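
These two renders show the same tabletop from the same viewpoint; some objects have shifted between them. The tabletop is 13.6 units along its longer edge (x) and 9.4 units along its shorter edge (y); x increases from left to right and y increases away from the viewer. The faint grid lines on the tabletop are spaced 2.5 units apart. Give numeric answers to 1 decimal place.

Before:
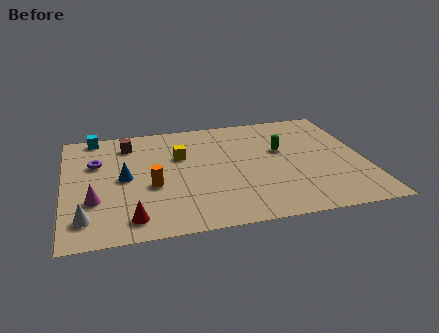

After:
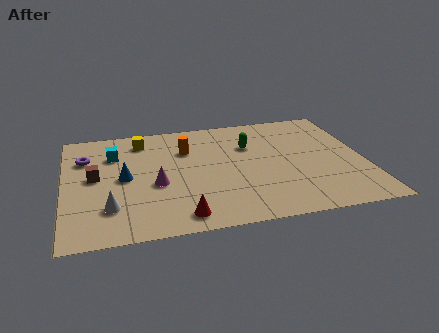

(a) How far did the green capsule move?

1.6

The green capsule moved from about (9.9, 5.7) to (8.5, 6.4), a distance of √(1.4² + 0.7²) ≈ 1.6.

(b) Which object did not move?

the blue cone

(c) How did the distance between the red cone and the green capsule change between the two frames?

-2.0

They were about 8.2 units apart before and 6.2 after — 2.0 units closer together.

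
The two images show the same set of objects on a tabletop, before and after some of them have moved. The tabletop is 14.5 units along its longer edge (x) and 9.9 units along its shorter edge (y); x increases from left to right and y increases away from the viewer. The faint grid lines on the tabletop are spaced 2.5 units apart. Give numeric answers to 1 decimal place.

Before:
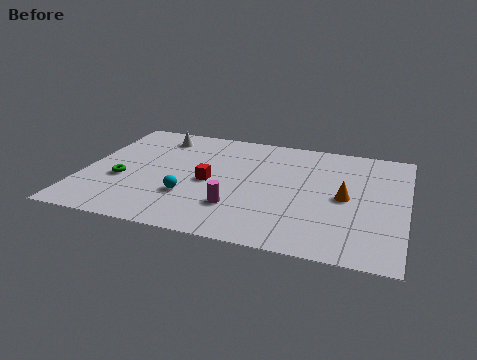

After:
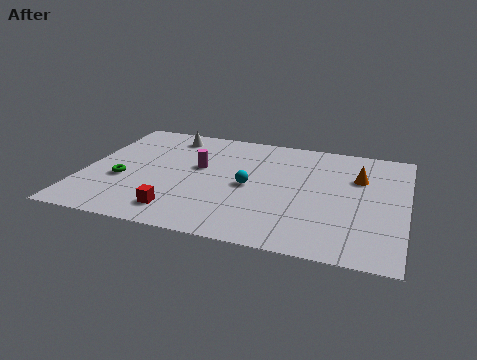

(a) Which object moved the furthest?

the magenta cylinder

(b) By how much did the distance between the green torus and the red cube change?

-0.5

They were about 4.0 units apart before and 3.5 after — 0.5 units closer together.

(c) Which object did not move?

the green torus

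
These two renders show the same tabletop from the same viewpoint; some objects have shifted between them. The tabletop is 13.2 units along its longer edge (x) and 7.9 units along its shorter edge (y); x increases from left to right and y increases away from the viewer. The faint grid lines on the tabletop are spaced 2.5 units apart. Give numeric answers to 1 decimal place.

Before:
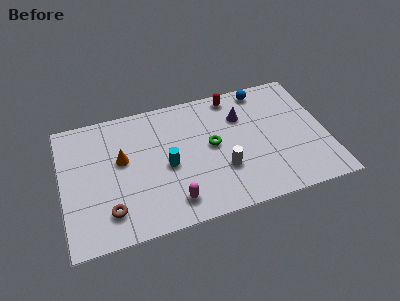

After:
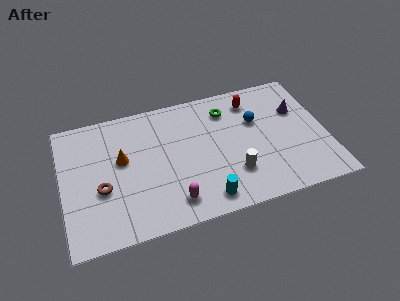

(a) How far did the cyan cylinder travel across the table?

3.0

The cyan cylinder was near (5.2, 3.6) before and (6.9, 1.1) after, so it travelled √(1.7² + 2.5²) ≈ 3.0 units.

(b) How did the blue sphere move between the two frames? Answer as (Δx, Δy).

(-0.5, -1.9)

The blue sphere started near (10.3, 7.0) and ended near (9.8, 5.1).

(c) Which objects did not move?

the orange cone and the magenta capsule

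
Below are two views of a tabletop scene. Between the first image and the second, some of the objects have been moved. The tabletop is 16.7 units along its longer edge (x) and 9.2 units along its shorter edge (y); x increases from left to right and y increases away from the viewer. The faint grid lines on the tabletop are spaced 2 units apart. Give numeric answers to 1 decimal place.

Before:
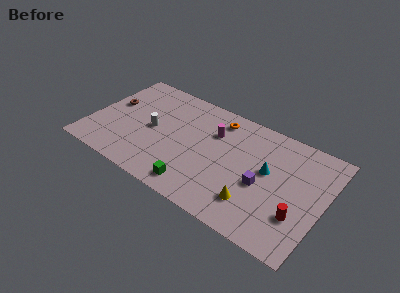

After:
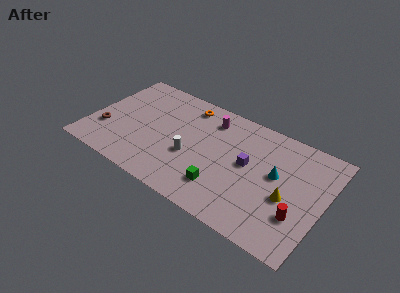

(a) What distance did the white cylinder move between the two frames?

3.1

From (4.4, 4.5) to (7.4, 3.6), the white cylinder covered √(3.0² + 0.9²) ≈ 3.1 units.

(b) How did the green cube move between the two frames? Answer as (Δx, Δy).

(1.7, 0.9)

The green cube started near (8.2, 1.3) and ended near (9.9, 2.2).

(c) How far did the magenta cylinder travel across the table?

1.1

From (8.6, 6.4) to (8.2, 7.4), the magenta cylinder covered √(0.4² + 1.0²) ≈ 1.1 units.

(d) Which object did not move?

the red cylinder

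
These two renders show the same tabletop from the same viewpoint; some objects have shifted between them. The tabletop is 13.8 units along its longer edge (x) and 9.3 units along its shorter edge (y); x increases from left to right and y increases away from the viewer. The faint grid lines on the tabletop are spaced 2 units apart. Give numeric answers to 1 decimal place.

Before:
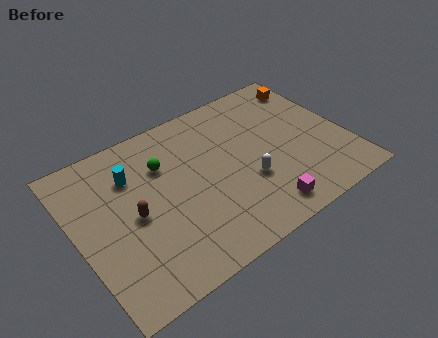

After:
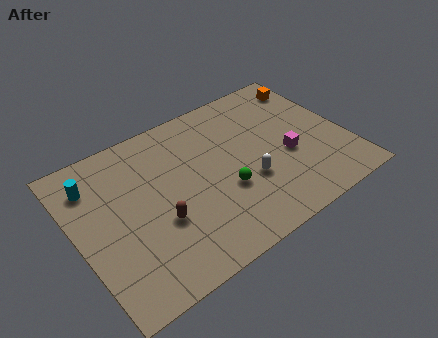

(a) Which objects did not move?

the orange cube and the white capsule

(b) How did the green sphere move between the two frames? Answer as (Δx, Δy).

(2.6, -3.1)

The green sphere started near (4.7, 6.5) and ended near (7.3, 3.4).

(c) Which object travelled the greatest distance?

the green sphere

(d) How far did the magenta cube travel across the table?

3.1

From (8.8, 1.3) to (10.7, 3.8), the magenta cube covered √(1.9² + 2.5²) ≈ 3.1 units.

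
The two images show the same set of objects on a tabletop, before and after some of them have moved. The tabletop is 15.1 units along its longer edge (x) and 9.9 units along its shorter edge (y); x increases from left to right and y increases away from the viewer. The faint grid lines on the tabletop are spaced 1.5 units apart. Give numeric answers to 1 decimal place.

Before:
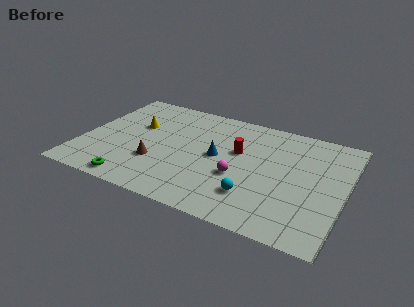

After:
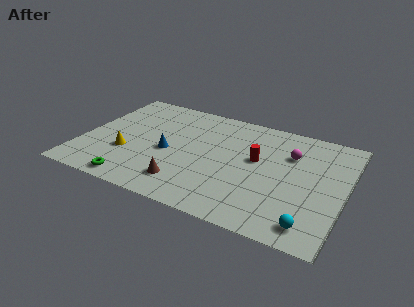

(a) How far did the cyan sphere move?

3.5

The cyan sphere moved from about (10.2, 2.5) to (13.5, 1.4), a distance of √(3.3² + 1.1²) ≈ 3.5.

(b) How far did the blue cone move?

2.9

The blue cone moved from about (7.8, 5.1) to (5.0, 4.4), a distance of √(2.8² + 0.7²) ≈ 2.9.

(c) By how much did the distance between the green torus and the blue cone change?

-2.2

They were about 5.9 units apart before and 3.7 after — 2.2 units closer together.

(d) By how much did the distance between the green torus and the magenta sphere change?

+3.8

They were about 6.4 units apart before and 10.2 after — 3.8 units further apart.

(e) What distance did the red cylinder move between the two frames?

1.1

The red cylinder moved from about (8.9, 6.0) to (10.0, 5.7), a distance of √(1.1² + 0.3²) ≈ 1.1.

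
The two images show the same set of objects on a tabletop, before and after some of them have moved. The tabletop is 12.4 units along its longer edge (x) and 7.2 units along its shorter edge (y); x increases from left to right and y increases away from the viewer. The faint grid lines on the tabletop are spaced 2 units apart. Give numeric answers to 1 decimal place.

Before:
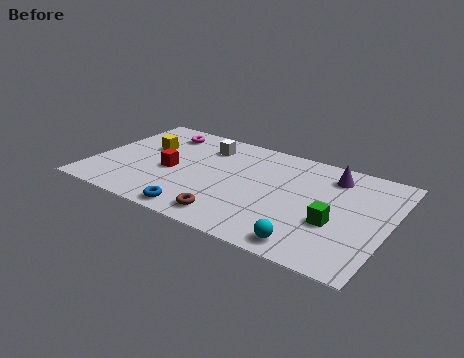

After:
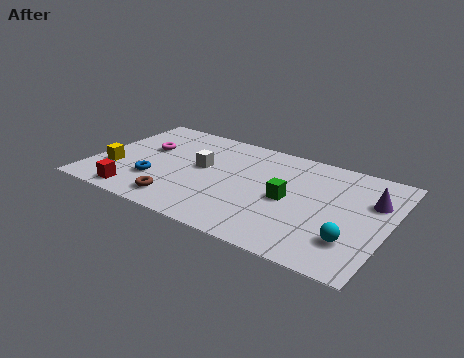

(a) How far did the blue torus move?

2.5

The blue torus moved from about (4.9, 0.8) to (2.8, 2.2), a distance of √(2.1² + 1.4²) ≈ 2.5.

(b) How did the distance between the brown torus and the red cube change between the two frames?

-1.8

The distance was about 3.6 in the first image and 1.8 in the second, so they moved 1.8 units closer together.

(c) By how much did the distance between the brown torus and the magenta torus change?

-2.3

Before: roughly 6.1 units apart; after: 3.8. That's 2.3 units closer together.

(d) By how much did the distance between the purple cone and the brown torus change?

+2.5

They were about 5.9 units apart before and 8.4 after — 2.5 units further apart.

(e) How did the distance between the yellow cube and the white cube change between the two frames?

+1.3

They were about 2.6 units apart before and 3.9 after — 1.3 units further apart.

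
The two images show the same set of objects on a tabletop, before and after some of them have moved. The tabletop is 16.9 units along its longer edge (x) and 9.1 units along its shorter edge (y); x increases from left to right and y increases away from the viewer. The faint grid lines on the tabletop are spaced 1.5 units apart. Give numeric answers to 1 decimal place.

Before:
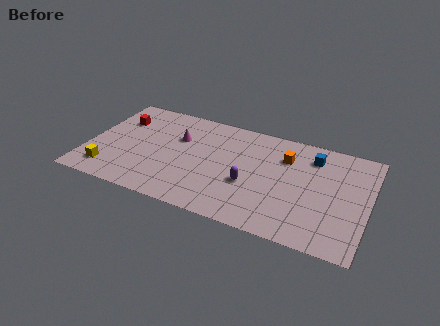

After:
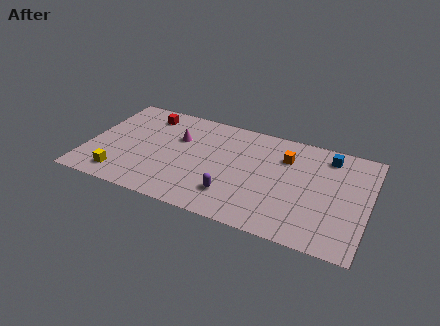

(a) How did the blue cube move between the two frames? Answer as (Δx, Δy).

(0.9, 0.4)

The blue cube started near (13.4, 7.2) and ended near (14.3, 7.6).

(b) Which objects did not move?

the magenta cone and the orange cube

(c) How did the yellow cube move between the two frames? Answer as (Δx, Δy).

(0.8, -0.2)

From the two frames, the yellow cube sits at roughly (1.5, 1.7) before and (2.3, 1.5) after.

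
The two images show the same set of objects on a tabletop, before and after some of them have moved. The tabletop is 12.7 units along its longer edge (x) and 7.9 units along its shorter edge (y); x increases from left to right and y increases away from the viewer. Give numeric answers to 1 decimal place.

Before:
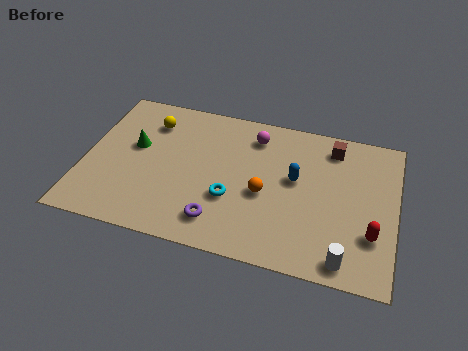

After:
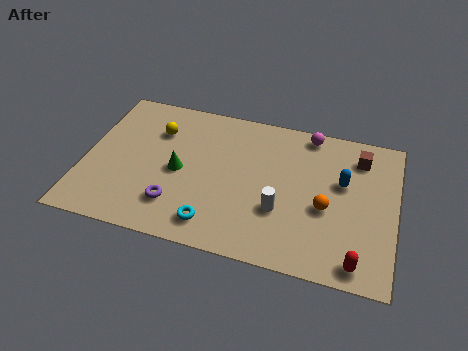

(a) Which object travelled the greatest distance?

the white cylinder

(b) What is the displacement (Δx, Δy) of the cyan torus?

(-0.6, -1.5)

From the two frames, the cyan torus sits at roughly (6.1, 2.8) before and (5.5, 1.3) after.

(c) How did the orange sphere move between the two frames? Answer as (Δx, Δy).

(2.5, -0.1)

From the two frames, the orange sphere sits at roughly (7.4, 3.4) before and (9.9, 3.3) after.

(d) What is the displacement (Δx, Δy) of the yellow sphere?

(0.3, -0.4)

From the two frames, the yellow sphere sits at roughly (2.5, 6.1) before and (2.8, 5.7) after.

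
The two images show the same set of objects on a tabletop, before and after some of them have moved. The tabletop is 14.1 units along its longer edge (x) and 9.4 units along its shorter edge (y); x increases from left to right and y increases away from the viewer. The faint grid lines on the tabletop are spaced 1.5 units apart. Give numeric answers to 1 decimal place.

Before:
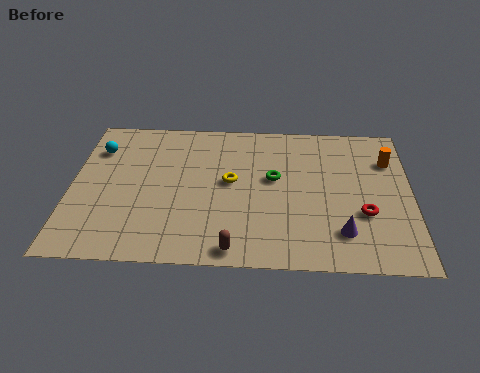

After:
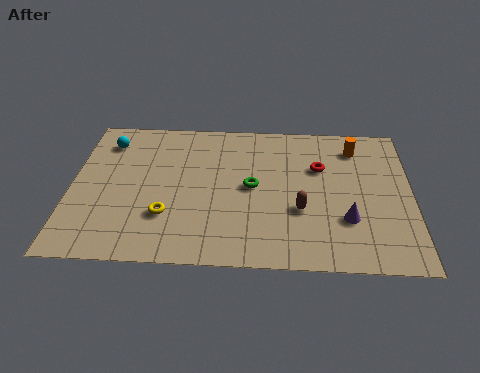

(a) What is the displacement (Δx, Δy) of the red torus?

(-1.8, 2.9)

The red torus started near (12.1, 3.3) and ended near (10.3, 6.2).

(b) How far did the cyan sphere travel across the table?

0.6

The cyan sphere moved from about (1.0, 7.0) to (1.4, 7.5), a distance of √(0.4² + 0.5²) ≈ 0.6.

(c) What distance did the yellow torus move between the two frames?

3.5

The yellow torus moved from about (6.6, 5.1) to (4.0, 2.8), a distance of √(2.6² + 2.3²) ≈ 3.5.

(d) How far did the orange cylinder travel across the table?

1.6

From (13.2, 6.8) to (11.8, 7.6), the orange cylinder covered √(1.4² + 0.8²) ≈ 1.6 units.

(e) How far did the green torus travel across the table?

1.1

The green torus was near (8.4, 5.4) before and (7.5, 4.8) after, so it travelled √(0.9² + 0.6²) ≈ 1.1 units.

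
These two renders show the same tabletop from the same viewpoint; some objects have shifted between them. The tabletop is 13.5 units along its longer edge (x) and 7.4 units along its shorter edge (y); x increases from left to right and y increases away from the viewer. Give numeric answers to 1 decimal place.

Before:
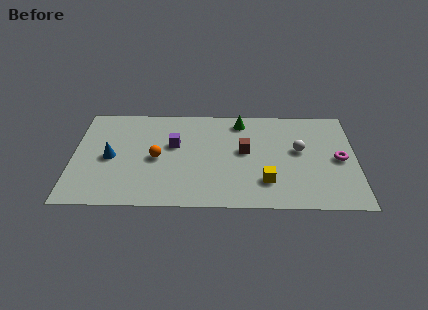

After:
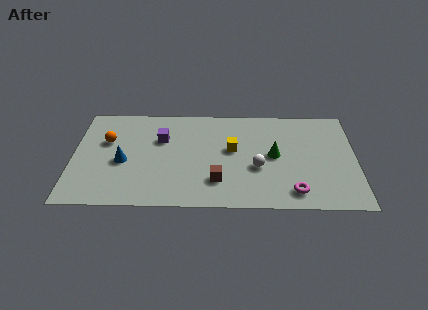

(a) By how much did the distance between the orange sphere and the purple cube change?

+1.3

Before: roughly 1.3 units apart; after: 2.6. That's 1.3 units further apart.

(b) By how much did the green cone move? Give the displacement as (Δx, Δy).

(1.6, -2.5)

The green cone was at about (8.0, 6.3) and moved to about (9.6, 3.8).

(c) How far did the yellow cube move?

2.8

From (9.2, 1.9) to (7.6, 4.2), the yellow cube covered √(1.6² + 2.3²) ≈ 2.8 units.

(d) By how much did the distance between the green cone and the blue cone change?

+0.4

They were about 6.8 units apart before and 7.2 after — 0.4 units further apart.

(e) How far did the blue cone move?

0.7

From (1.8, 3.5) to (2.4, 3.2), the blue cone covered √(0.6² + 0.3²) ≈ 0.7 units.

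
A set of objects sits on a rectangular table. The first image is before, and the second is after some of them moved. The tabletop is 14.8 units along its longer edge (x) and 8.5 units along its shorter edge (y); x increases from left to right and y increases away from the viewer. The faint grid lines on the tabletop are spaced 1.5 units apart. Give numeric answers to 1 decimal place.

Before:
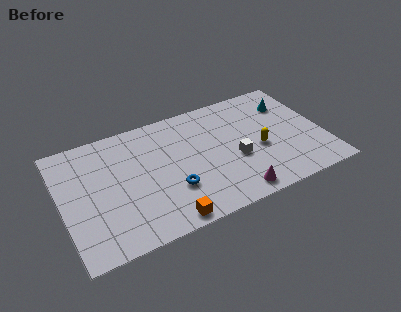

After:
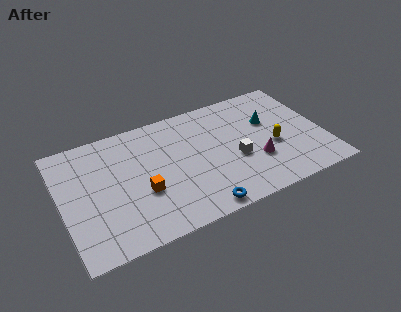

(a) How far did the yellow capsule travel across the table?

0.8

The yellow capsule moved from about (11.1, 3.6) to (11.9, 3.5), a distance of √(0.8² + 0.1²) ≈ 0.8.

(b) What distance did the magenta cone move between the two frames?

2.3

From (9.3, 1.0) to (10.8, 2.8), the magenta cone covered √(1.5² + 1.8²) ≈ 2.3 units.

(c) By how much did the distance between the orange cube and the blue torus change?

+1.8

The distance was about 2.0 in the first image and 3.8 in the second, so they moved 1.8 units further apart.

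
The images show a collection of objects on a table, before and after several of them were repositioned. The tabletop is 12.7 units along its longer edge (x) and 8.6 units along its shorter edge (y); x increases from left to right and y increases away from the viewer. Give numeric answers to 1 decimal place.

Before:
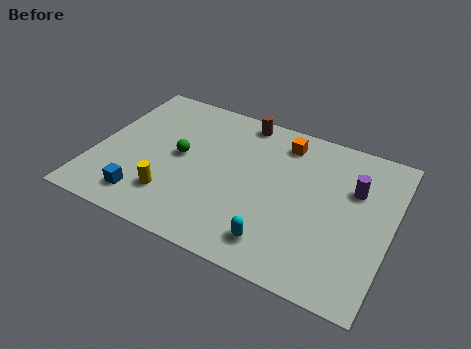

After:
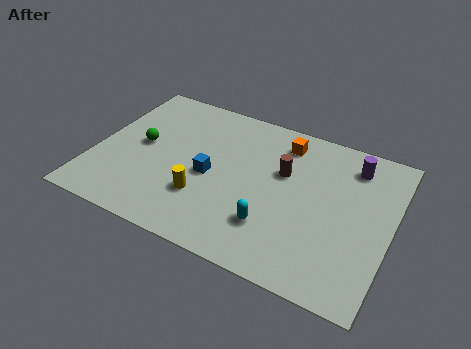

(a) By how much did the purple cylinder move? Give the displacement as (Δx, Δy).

(-0.2, 1.3)

From the two frames, the purple cylinder sits at roughly (11.0, 5.7) before and (10.8, 7.0) after.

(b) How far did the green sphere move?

1.7

From (3.6, 4.5) to (1.9, 4.5), the green sphere covered √(1.7² + 0.0²) ≈ 1.7 units.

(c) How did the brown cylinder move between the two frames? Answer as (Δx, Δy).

(2.1, -2.3)

The brown cylinder was at about (5.9, 7.7) and moved to about (8.0, 5.4).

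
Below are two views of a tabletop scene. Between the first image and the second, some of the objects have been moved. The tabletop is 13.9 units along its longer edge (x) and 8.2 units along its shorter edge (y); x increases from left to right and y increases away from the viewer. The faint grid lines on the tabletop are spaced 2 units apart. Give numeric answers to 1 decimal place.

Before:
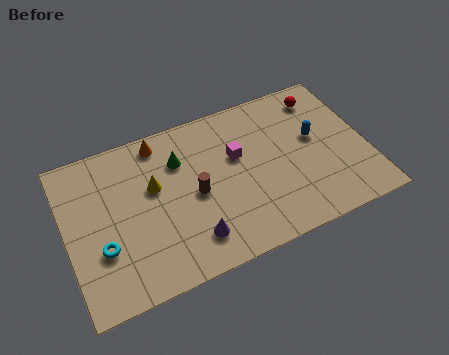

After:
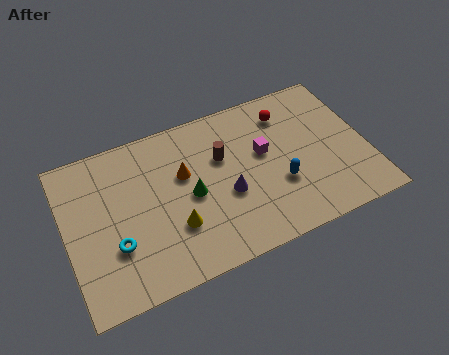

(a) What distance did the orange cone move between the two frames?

2.3

The orange cone was near (4.6, 7.2) before and (5.5, 5.1) after, so it travelled √(0.9² + 2.1²) ≈ 2.3 units.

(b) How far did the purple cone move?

2.4

The purple cone was near (5.5, 1.7) before and (7.3, 3.3) after, so it travelled √(1.8² + 1.6²) ≈ 2.4 units.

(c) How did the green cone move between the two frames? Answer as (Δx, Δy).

(0.3, -2.0)

From the two frames, the green cone sits at roughly (5.4, 5.9) before and (5.7, 3.9) after.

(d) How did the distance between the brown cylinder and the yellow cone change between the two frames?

+1.6

Before: roughly 2.1 units apart; after: 3.7. That's 1.6 units further apart.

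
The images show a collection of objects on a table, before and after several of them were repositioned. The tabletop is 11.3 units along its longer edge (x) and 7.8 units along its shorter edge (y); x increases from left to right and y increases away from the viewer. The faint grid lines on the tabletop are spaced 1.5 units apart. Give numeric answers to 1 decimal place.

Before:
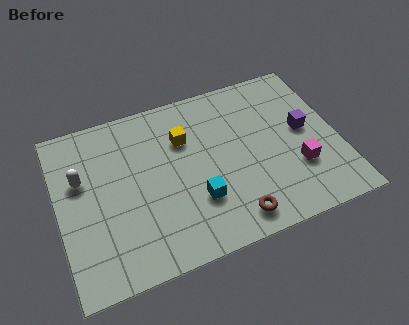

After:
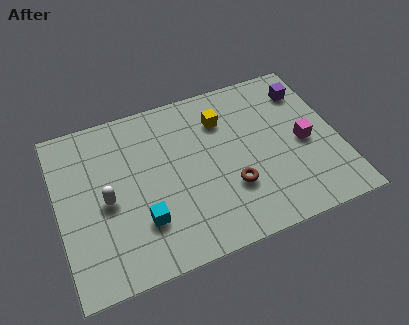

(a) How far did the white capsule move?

1.6

From (1.0, 4.9) to (1.9, 3.6), the white capsule covered √(0.9² + 1.3²) ≈ 1.6 units.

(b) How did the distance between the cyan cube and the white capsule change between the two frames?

-3.2

Before: roughly 5.1 units apart; after: 1.9. That's 3.2 units closer together.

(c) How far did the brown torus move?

1.4

The brown torus was near (6.7, 1.1) before and (6.8, 2.5) after, so it travelled √(0.1² + 1.4²) ≈ 1.4 units.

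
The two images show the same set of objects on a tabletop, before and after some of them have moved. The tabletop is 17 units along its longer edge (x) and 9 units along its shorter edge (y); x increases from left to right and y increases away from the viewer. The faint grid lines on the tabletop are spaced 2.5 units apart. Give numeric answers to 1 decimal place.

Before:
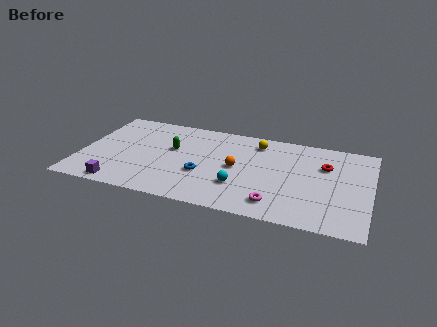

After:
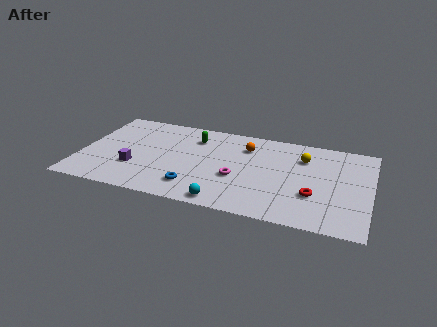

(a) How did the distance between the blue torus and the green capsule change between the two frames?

+2.1

The distance was about 2.9 in the first image and 5.0 in the second, so they moved 2.1 units further apart.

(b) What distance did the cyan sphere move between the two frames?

1.9

The cyan sphere was near (9.5, 2.7) before and (8.8, 0.9) after, so it travelled √(0.7² + 1.8²) ≈ 1.9 units.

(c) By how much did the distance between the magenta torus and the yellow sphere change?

-1.2

The distance was about 6.0 in the first image and 4.8 in the second, so they moved 1.2 units closer together.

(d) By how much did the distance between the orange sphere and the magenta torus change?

-0.5

They were about 3.8 units apart before and 3.3 after — 0.5 units closer together.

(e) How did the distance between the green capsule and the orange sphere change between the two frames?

-0.9

They were about 4.0 units apart before and 3.1 after — 0.9 units closer together.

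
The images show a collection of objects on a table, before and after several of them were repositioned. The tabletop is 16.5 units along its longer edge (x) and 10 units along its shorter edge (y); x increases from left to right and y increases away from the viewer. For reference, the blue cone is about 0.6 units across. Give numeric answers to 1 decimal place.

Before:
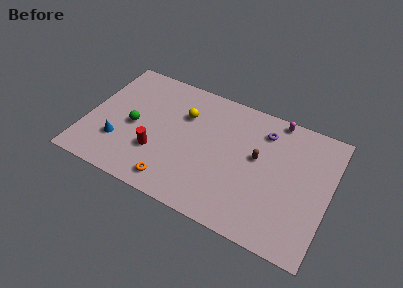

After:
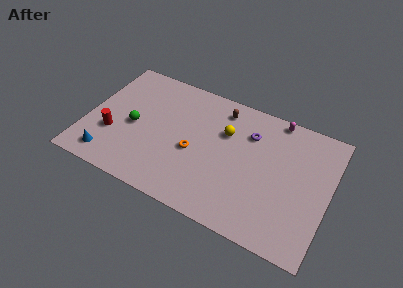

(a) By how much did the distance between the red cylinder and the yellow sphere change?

+4.1

The distance was about 4.0 in the first image and 8.1 in the second, so they moved 4.1 units further apart.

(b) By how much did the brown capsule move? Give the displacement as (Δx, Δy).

(-2.8, 2.7)

The brown capsule started near (11.6, 5.7) and ended near (8.8, 8.4).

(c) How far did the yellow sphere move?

2.9

From (6.4, 6.9) to (9.3, 6.7), the yellow sphere covered √(2.9² + 0.2²) ≈ 2.9 units.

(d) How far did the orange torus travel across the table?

3.1

The orange torus moved from about (6.4, 1.4) to (7.4, 4.3), a distance of √(1.0² + 2.9²) ≈ 3.1.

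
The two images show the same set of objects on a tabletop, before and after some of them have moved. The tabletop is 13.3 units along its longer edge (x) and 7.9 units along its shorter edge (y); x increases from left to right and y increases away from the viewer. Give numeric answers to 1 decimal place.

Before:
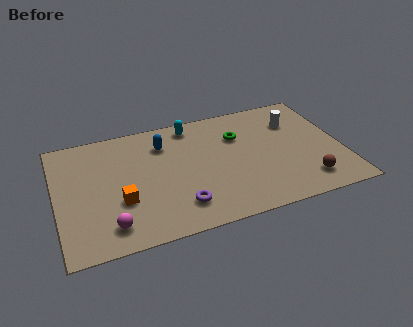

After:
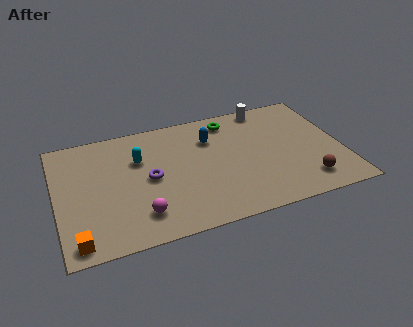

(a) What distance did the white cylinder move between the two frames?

1.8

The white cylinder was near (11.3, 5.7) before and (10.1, 7.1) after, so it travelled √(1.2² + 1.4²) ≈ 1.8 units.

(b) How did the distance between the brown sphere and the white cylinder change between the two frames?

+1.5

The distance was about 4.2 in the first image and 5.7 in the second, so they moved 1.5 units further apart.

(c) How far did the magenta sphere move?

1.4

The magenta sphere was near (2.3, 1.4) before and (3.7, 1.7) after, so it travelled √(1.4² + 0.3²) ≈ 1.4 units.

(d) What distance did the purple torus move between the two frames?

2.5

The purple torus was near (5.5, 1.7) before and (4.3, 3.9) after, so it travelled √(1.2² + 2.2²) ≈ 2.5 units.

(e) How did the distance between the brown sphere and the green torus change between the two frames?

+1.2

They were about 4.9 units apart before and 6.1 after — 1.2 units further apart.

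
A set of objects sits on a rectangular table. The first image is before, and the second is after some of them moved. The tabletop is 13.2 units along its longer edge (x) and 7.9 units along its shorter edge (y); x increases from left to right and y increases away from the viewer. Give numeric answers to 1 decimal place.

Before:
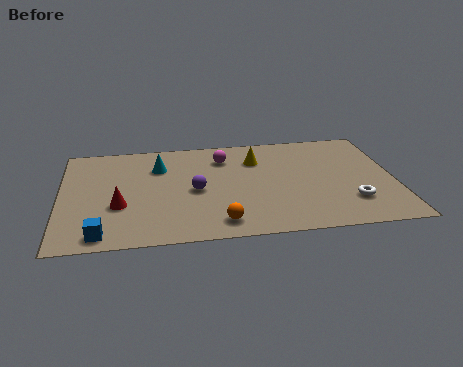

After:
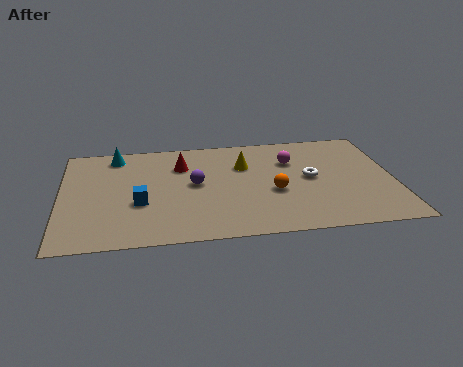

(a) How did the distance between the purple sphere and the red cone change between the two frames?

-1.5

The distance was about 3.1 in the first image and 1.6 in the second, so they moved 1.5 units closer together.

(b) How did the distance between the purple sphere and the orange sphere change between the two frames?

+0.6

Before: roughly 2.7 units apart; after: 3.3. That's 0.6 units further apart.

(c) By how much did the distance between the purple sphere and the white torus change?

-1.7

The distance was about 6.3 in the first image and 4.6 in the second, so they moved 1.7 units closer together.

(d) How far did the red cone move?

3.8

From (2.3, 2.9) to (4.8, 5.7), the red cone covered √(2.5² + 2.8²) ≈ 3.8 units.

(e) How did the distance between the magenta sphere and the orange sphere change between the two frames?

-2.5

The distance was about 4.9 in the first image and 2.4 in the second, so they moved 2.5 units closer together.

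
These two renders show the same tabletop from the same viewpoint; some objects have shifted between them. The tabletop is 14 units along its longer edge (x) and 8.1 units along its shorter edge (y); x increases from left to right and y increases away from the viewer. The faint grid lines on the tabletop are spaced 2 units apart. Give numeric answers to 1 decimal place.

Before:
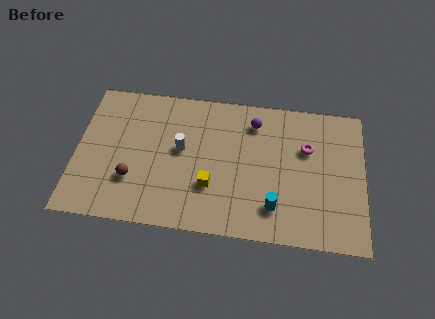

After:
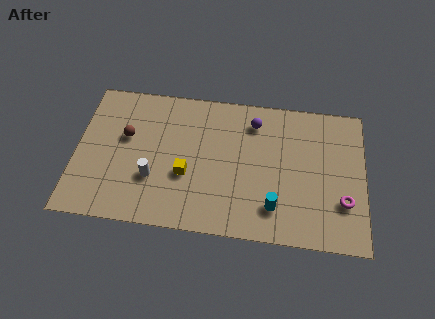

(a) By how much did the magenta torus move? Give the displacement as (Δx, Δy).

(1.8, -2.8)

From the two frames, the magenta torus sits at roughly (11.2, 5.3) before and (13.0, 2.5) after.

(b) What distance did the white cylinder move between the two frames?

2.2

The white cylinder was near (5.1, 4.5) before and (3.8, 2.7) after, so it travelled √(1.3² + 1.8²) ≈ 2.2 units.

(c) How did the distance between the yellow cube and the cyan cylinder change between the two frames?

+1.3

The distance was about 3.2 in the first image and 4.5 in the second, so they moved 1.3 units further apart.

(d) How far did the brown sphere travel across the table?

2.4

From (2.8, 2.5) to (2.4, 4.9), the brown sphere covered √(0.4² + 2.4²) ≈ 2.4 units.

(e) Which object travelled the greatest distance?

the magenta torus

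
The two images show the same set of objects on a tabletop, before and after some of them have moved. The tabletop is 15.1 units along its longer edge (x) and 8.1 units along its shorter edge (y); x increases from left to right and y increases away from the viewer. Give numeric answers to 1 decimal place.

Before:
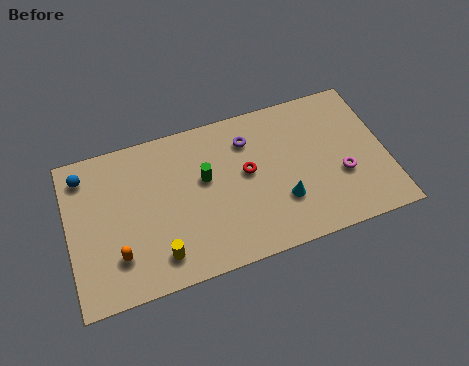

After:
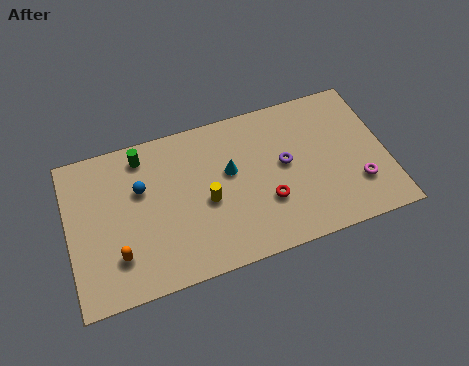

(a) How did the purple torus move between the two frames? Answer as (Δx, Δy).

(1.6, -1.8)

From the two frames, the purple torus sits at roughly (8.7, 6.2) before and (10.3, 4.4) after.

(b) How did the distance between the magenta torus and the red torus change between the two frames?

-0.3

Before: roughly 4.6 units apart; after: 4.3. That's 0.3 units closer together.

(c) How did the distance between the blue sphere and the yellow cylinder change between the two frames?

-2.7

They were about 6.1 units apart before and 3.4 after — 2.7 units closer together.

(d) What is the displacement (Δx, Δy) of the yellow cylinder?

(2.4, 2.1)

The yellow cylinder was at about (4.1, 1.5) and moved to about (6.5, 3.6).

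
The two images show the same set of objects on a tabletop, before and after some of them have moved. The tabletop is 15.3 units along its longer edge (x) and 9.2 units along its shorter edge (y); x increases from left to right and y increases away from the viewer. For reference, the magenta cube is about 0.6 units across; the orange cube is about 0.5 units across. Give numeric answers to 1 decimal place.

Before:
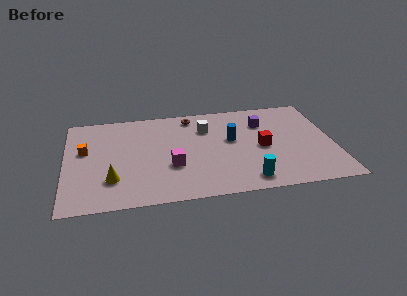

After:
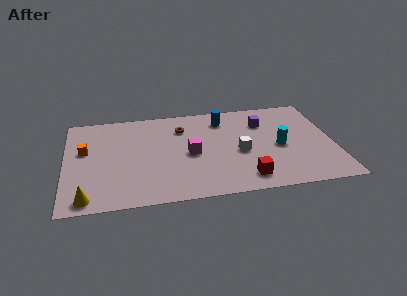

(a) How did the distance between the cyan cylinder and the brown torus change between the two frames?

-1.2

The distance was about 7.3 in the first image and 6.1 in the second, so they moved 1.2 units closer together.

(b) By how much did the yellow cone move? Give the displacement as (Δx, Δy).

(-1.4, -1.5)

The yellow cone was at about (2.6, 2.5) and moved to about (1.2, 1.0).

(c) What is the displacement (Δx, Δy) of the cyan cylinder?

(2.0, 2.9)

The cyan cylinder started near (10.2, 1.3) and ended near (12.2, 4.2).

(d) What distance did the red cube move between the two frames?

3.0

The red cube was near (11.2, 4.3) before and (10.1, 1.5) after, so it travelled √(1.1² + 2.8²) ≈ 3.0 units.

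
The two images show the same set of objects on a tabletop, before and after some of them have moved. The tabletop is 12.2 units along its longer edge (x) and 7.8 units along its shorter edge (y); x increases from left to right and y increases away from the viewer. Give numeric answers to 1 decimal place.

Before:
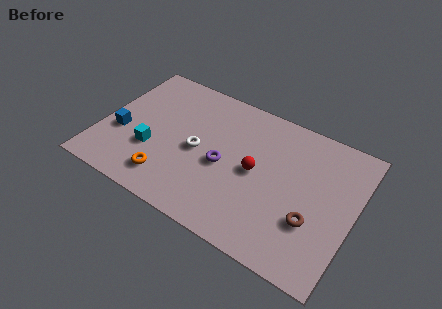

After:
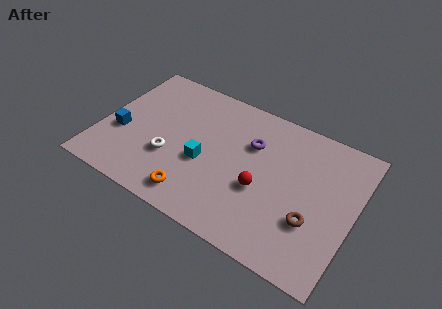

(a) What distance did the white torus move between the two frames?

1.6

The white torus was near (4.7, 3.7) before and (3.5, 2.7) after, so it travelled √(1.2² + 1.0²) ≈ 1.6 units.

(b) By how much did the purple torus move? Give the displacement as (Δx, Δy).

(1.1, 1.8)

The purple torus started near (6.0, 3.5) and ended near (7.1, 5.3).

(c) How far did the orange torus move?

1.4

The orange torus moved from about (3.6, 1.5) to (5.0, 1.2), a distance of √(1.4² + 0.3²) ≈ 1.4.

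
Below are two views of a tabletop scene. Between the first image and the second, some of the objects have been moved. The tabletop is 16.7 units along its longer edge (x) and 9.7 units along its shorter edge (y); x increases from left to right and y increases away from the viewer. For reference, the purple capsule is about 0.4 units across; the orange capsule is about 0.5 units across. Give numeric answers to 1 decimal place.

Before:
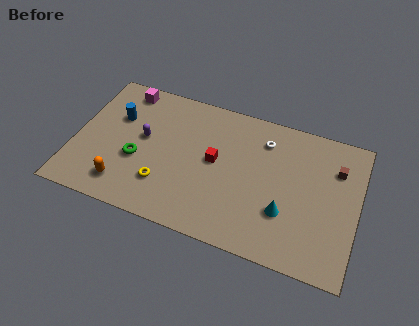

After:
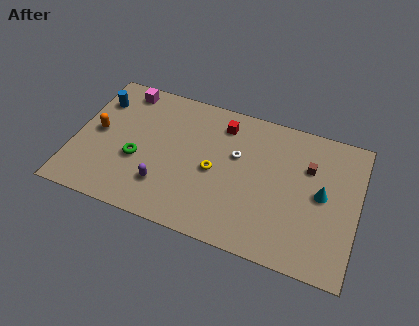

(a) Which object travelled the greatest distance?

the orange capsule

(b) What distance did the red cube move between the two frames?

2.7

From (8.3, 5.2) to (8.5, 7.9), the red cube covered √(0.2² + 2.7²) ≈ 2.7 units.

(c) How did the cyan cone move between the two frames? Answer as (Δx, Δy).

(2.0, 1.9)

The cyan cone was at about (12.6, 3.1) and moved to about (14.6, 5.0).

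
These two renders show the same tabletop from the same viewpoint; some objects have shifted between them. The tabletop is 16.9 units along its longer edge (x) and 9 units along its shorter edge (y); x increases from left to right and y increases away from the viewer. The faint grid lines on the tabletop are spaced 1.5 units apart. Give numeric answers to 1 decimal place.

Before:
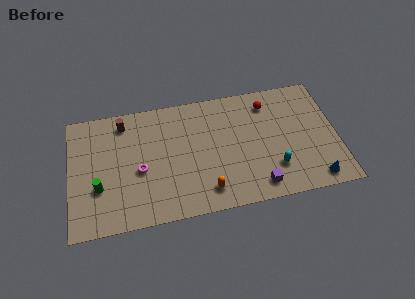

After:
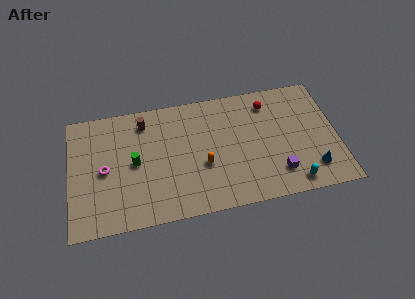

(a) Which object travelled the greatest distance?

the green cylinder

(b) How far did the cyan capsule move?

1.7

From (12.8, 2.4) to (13.9, 1.1), the cyan capsule covered √(1.1² + 1.3²) ≈ 1.7 units.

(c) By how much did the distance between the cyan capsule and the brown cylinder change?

+0.4

Before: roughly 10.7 units apart; after: 11.1. That's 0.4 units further apart.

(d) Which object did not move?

the red sphere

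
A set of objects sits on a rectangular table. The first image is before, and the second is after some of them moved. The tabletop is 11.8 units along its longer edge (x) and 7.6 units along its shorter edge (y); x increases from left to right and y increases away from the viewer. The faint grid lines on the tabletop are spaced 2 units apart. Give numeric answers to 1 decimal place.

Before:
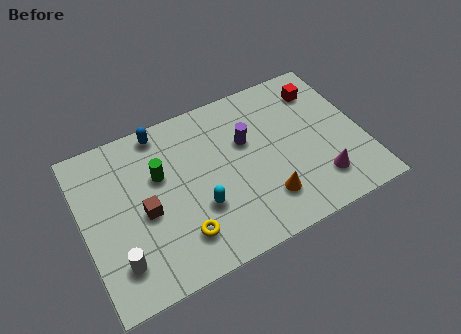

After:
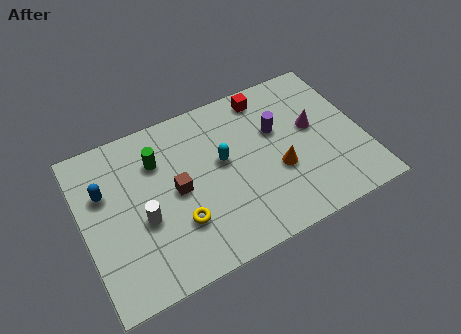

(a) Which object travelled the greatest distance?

the blue capsule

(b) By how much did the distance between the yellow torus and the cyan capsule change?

+1.6

They were about 1.3 units apart before and 2.9 after — 1.6 units further apart.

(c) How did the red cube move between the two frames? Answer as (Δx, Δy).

(-2.3, 0.6)

From the two frames, the red cube sits at roughly (10.4, 6.0) before and (8.1, 6.6) after.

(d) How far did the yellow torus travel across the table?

0.6

From (3.8, 1.7) to (3.8, 2.3), the yellow torus covered √(0.0² + 0.6²) ≈ 0.6 units.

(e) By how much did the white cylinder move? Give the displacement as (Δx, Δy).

(1.2, 1.4)

The white cylinder started near (1.2, 1.7) and ended near (2.4, 3.1).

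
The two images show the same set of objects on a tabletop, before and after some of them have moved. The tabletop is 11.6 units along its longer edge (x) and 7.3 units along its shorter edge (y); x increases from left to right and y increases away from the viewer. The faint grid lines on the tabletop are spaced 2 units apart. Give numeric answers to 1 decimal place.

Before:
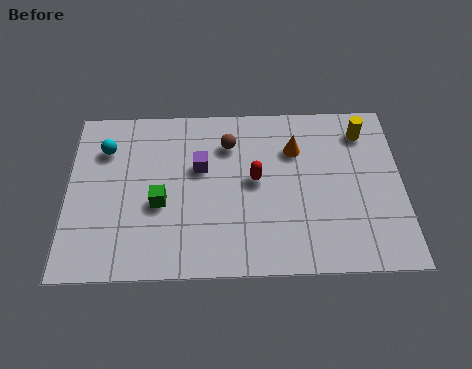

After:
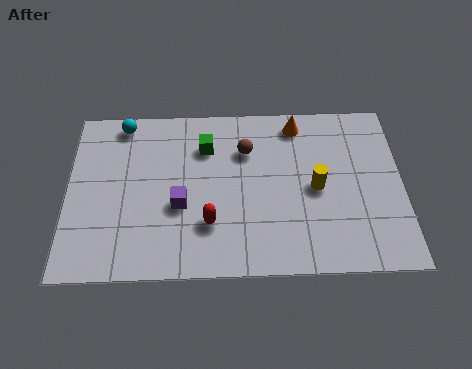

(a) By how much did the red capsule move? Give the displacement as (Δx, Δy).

(-1.6, -1.8)

The red capsule was at about (6.5, 3.9) and moved to about (4.9, 2.1).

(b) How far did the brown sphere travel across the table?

0.7

The brown sphere was near (5.6, 5.5) before and (6.2, 5.2) after, so it travelled √(0.6² + 0.3²) ≈ 0.7 units.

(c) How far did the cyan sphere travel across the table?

1.3

The cyan sphere was near (1.3, 5.4) before and (1.9, 6.5) after, so it travelled √(0.6² + 1.1²) ≈ 1.3 units.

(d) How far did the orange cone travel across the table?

1.1

The orange cone was near (7.9, 5.2) before and (8.0, 6.3) after, so it travelled √(0.1² + 1.1²) ≈ 1.1 units.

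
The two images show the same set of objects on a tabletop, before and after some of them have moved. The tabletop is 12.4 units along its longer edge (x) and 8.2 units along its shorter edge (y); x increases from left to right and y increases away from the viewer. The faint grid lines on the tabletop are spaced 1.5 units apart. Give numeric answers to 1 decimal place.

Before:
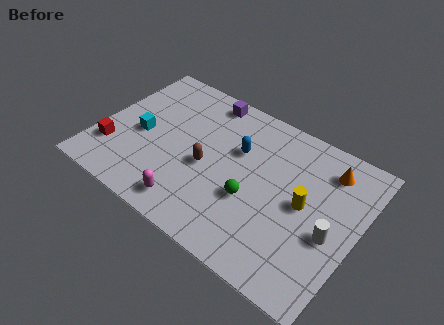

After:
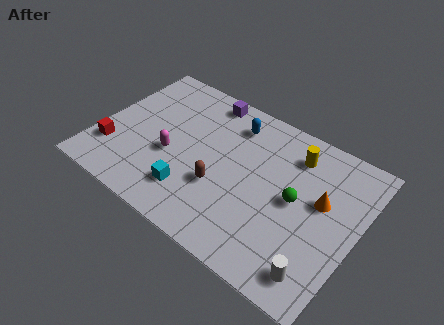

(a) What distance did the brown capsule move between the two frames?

1.1

The brown capsule moved from about (5.3, 3.6) to (6.1, 2.9), a distance of √(0.8² + 0.7²) ≈ 1.1.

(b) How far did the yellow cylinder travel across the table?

2.5

The yellow cylinder moved from about (9.9, 4.2) to (9.0, 6.5), a distance of √(0.9² + 2.3²) ≈ 2.5.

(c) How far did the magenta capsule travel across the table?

2.5

From (5.0, 1.2) to (3.6, 3.3), the magenta capsule covered √(1.4² + 2.1²) ≈ 2.5 units.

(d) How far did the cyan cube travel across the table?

3.4

The cyan cube moved from about (2.0, 3.7) to (4.9, 1.9), a distance of √(2.9² + 1.8²) ≈ 3.4.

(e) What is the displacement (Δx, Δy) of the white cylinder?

(-0.2, -2.1)

The white cylinder started near (11.3, 3.4) and ended near (11.1, 1.3).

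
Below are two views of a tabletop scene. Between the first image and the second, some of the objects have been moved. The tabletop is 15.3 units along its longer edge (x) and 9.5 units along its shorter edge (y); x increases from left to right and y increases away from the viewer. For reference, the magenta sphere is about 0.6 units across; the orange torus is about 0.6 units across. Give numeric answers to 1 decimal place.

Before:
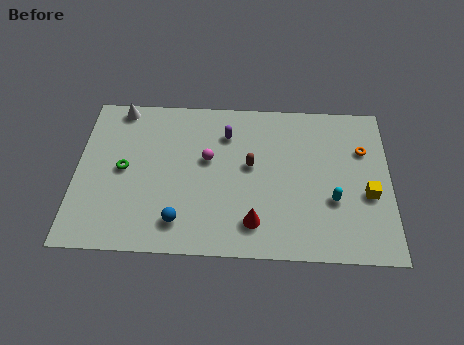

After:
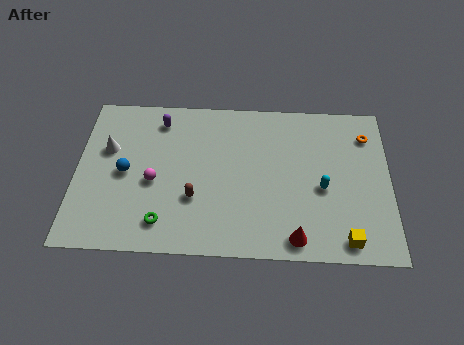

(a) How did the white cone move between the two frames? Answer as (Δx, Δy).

(-0.5, -2.6)

The white cone started near (2.0, 8.6) and ended near (1.5, 6.0).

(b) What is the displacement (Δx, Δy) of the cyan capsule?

(-0.5, 0.7)

The cyan capsule was at about (12.5, 3.4) and moved to about (12.0, 4.1).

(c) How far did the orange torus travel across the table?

0.9

The orange torus moved from about (14.0, 6.5) to (14.2, 7.4), a distance of √(0.2² + 0.9²) ≈ 0.9.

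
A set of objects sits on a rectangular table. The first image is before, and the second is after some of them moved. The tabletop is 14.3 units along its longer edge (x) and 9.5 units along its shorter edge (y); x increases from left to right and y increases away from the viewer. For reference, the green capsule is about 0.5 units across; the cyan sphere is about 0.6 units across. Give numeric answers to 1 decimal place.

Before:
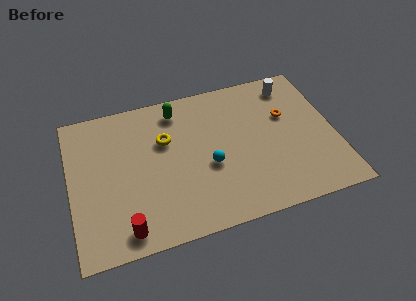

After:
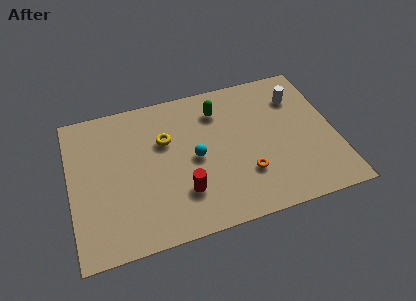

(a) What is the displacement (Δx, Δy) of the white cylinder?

(0.2, -0.9)

The white cylinder started near (12.3, 8.0) and ended near (12.5, 7.1).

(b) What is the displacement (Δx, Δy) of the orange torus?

(-2.5, -3.2)

The orange torus started near (11.8, 6.0) and ended near (9.3, 2.8).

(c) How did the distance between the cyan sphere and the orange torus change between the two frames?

-1.7

They were about 4.9 units apart before and 3.2 after — 1.7 units closer together.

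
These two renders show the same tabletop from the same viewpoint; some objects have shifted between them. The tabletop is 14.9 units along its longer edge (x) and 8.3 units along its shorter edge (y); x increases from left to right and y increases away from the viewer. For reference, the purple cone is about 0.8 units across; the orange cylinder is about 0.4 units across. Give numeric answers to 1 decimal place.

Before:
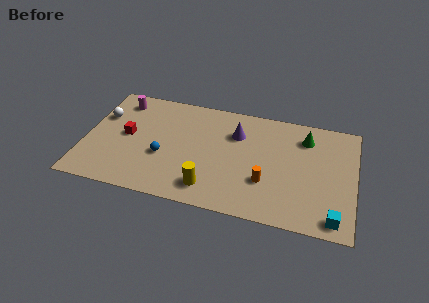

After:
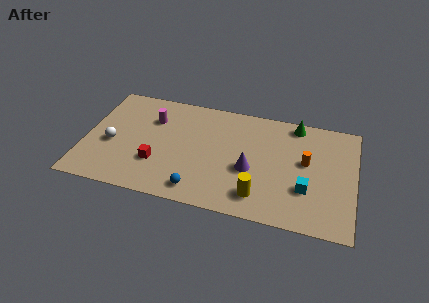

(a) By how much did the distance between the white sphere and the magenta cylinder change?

+1.5

The distance was about 1.7 in the first image and 3.2 in the second, so they moved 1.5 units further apart.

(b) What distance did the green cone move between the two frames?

1.1

The green cone moved from about (12.1, 6.5) to (11.5, 7.4), a distance of √(0.6² + 0.9²) ≈ 1.1.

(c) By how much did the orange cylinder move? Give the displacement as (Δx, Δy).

(2.1, 2.0)

From the two frames, the orange cylinder sits at roughly (10.1, 2.7) before and (12.2, 4.7) after.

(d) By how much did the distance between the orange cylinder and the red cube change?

+0.4

Before: roughly 8.0 units apart; after: 8.4. That's 0.4 units further apart.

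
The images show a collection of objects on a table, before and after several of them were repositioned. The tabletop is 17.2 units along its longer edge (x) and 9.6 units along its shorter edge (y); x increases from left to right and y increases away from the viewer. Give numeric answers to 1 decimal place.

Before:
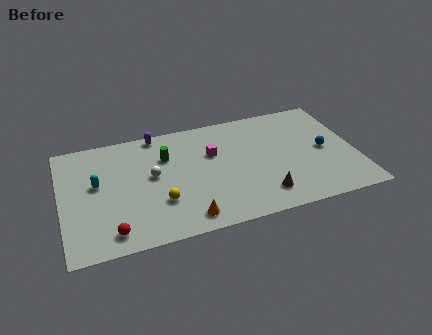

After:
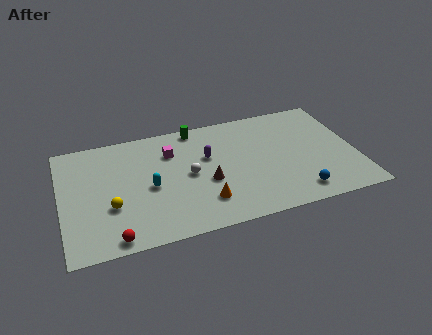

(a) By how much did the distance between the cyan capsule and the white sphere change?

-0.9

They were about 3.2 units apart before and 2.3 after — 0.9 units closer together.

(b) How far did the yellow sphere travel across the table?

2.8

From (5.6, 3.0) to (2.8, 3.4), the yellow sphere covered √(2.8² + 0.4²) ≈ 2.8 units.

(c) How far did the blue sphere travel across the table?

3.7

From (15.4, 4.7) to (13.5, 1.5), the blue sphere covered √(1.9² + 3.2²) ≈ 3.7 units.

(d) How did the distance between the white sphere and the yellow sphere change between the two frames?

+2.5

The distance was about 2.3 in the first image and 4.8 in the second, so they moved 2.5 units further apart.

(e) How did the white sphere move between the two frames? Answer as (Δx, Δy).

(2.1, -0.5)

The white sphere was at about (5.3, 5.3) and moved to about (7.4, 4.8).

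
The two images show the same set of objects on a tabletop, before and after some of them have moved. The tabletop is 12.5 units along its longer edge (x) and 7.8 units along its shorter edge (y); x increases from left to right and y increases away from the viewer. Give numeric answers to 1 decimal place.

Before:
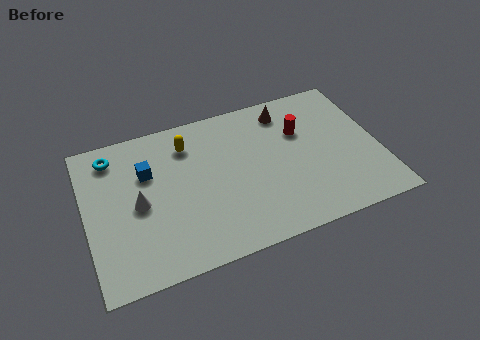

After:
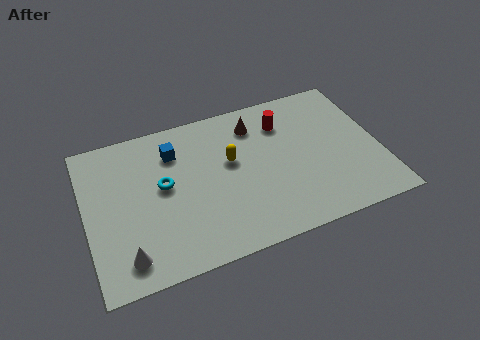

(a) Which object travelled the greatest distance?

the cyan torus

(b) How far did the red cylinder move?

1.0

From (9.3, 5.2) to (8.6, 5.9), the red cylinder covered √(0.7² + 0.7²) ≈ 1.0 units.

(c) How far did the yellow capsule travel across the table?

2.3

The yellow capsule moved from about (4.5, 6.1) to (6.2, 4.6), a distance of √(1.7² + 1.5²) ≈ 2.3.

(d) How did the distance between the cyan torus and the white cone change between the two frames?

+0.6

The distance was about 2.9 in the first image and 3.5 in the second, so they moved 0.6 units further apart.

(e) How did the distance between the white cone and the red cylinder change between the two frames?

+1.2

Before: roughly 7.3 units apart; after: 8.5. That's 1.2 units further apart.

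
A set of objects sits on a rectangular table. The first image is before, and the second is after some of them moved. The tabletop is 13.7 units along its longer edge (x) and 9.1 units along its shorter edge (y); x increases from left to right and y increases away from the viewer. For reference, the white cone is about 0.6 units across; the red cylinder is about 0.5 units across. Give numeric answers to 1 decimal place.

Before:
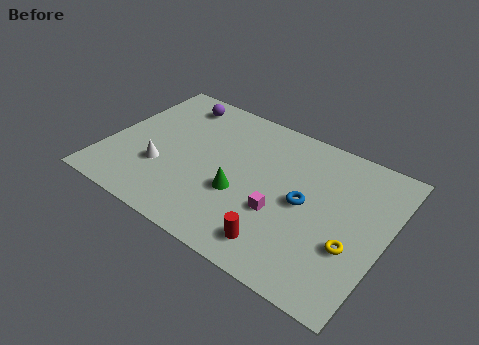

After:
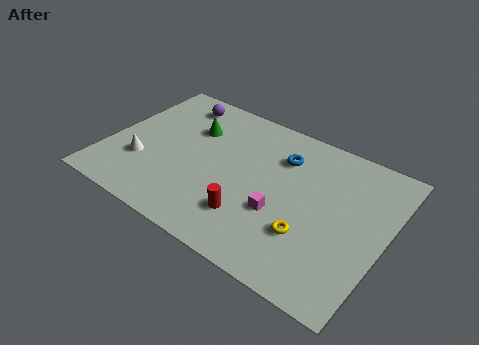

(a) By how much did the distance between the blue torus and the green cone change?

+1.3

The distance was about 3.2 in the first image and 4.5 in the second, so they moved 1.3 units further apart.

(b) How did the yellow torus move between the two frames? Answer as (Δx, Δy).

(-2.0, -0.4)

The yellow torus started near (12.3, 3.2) and ended near (10.3, 2.8).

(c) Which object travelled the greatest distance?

the green cone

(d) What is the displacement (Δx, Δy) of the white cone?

(-1.0, -0.1)

The white cone started near (2.9, 3.0) and ended near (1.9, 2.9).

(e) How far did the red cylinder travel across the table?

1.8

The red cylinder was near (9.1, 1.5) before and (7.5, 2.3) after, so it travelled √(1.6² + 0.8²) ≈ 1.8 units.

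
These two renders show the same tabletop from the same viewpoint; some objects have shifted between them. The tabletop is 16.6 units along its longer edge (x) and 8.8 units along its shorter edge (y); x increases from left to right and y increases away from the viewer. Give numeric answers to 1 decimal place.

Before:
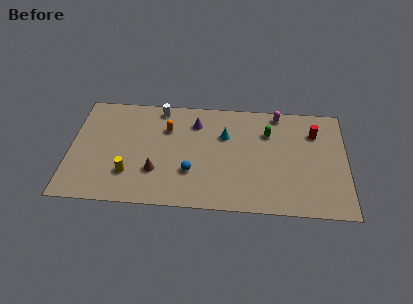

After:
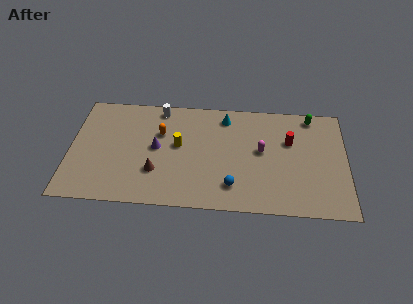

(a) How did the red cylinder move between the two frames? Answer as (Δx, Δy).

(-1.5, -0.8)

The red cylinder started near (14.7, 6.5) and ended near (13.2, 5.7).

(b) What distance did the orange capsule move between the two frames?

0.6

The orange capsule was near (5.8, 6.2) before and (5.4, 5.8) after, so it travelled √(0.4² + 0.4²) ≈ 0.6 units.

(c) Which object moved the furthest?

the yellow cylinder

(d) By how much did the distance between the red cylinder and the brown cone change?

-1.7

The distance was about 10.2 in the first image and 8.5 in the second, so they moved 1.7 units closer together.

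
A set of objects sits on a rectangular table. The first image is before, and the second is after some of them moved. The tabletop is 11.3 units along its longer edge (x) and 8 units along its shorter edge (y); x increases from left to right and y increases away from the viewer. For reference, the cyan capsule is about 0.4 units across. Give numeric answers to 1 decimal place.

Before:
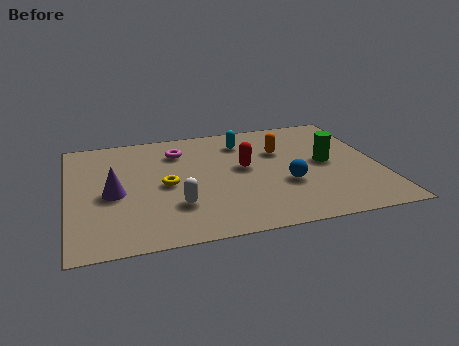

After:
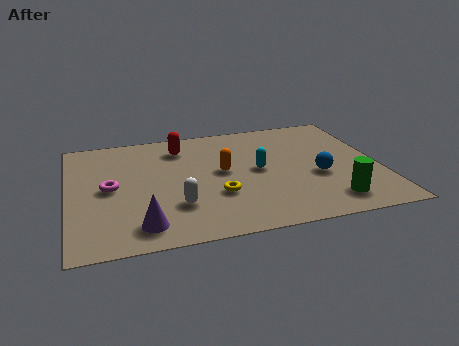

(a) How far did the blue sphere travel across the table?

1.2

From (7.8, 2.9) to (9.0, 3.2), the blue sphere covered √(1.2² + 0.3²) ≈ 1.2 units.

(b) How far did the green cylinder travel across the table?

2.7

The green cylinder was near (9.4, 4.1) before and (9.3, 1.4) after, so it travelled √(0.1² + 2.7²) ≈ 2.7 units.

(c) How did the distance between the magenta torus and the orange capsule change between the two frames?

+0.3

The distance was about 3.8 in the first image and 4.1 in the second, so they moved 0.3 units further apart.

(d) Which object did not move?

the white capsule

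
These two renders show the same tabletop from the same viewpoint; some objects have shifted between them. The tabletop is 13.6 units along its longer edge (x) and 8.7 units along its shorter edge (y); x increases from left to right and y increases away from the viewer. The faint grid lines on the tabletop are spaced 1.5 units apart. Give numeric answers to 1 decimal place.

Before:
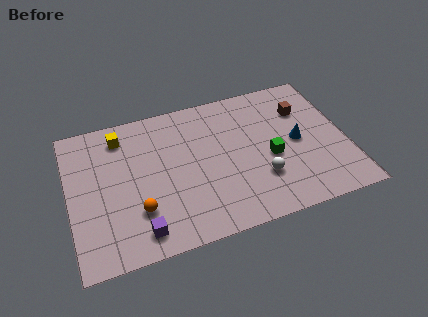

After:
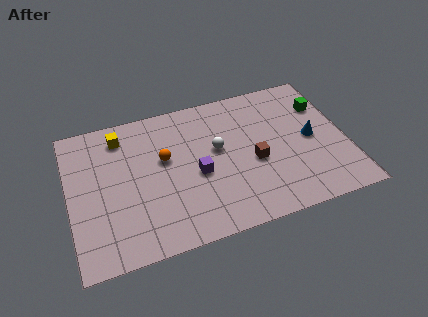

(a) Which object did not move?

the yellow cube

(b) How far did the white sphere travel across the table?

3.1

The white sphere was near (9.2, 2.6) before and (7.3, 5.0) after, so it travelled √(1.9² + 2.4²) ≈ 3.1 units.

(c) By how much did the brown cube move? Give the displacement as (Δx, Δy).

(-2.7, -2.5)

The brown cube was at about (11.7, 6.2) and moved to about (9.0, 3.7).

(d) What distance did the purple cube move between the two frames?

3.9

The purple cube moved from about (3.2, 1.3) to (6.2, 3.8), a distance of √(3.0² + 2.5²) ≈ 3.9.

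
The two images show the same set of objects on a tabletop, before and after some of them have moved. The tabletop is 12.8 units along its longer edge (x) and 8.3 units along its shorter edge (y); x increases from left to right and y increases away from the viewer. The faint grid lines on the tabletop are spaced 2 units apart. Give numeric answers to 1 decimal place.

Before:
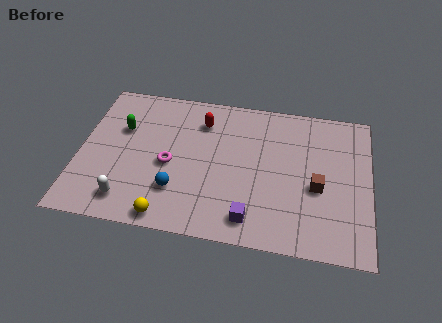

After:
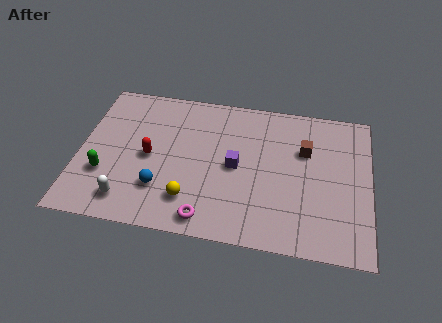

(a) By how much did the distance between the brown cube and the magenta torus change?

-0.4

They were about 6.5 units apart before and 6.1 after — 0.4 units closer together.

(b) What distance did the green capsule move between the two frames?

2.8

From (1.8, 5.4) to (1.2, 2.7), the green capsule covered √(0.6² + 2.7²) ≈ 2.8 units.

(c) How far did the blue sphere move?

0.7

The blue sphere was near (4.4, 2.3) before and (3.7, 2.3) after, so it travelled √(0.7² + 0.0²) ≈ 0.7 units.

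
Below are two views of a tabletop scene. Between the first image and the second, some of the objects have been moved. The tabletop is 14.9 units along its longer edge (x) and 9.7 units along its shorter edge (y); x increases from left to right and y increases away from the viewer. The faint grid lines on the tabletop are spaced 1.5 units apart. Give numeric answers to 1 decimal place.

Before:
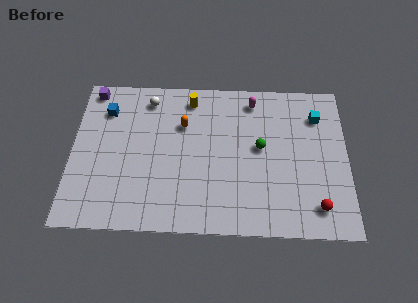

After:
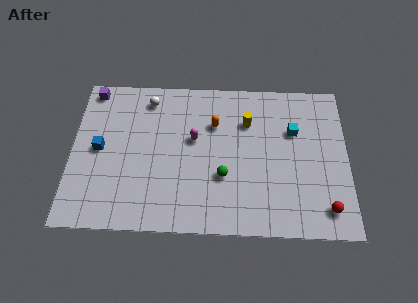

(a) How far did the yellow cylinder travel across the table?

3.4

From (6.4, 8.3) to (9.5, 6.9), the yellow cylinder covered √(3.1² + 1.4²) ≈ 3.4 units.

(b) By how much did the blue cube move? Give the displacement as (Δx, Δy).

(-0.3, -2.5)

The blue cube was at about (1.8, 7.4) and moved to about (1.5, 4.9).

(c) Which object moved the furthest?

the magenta capsule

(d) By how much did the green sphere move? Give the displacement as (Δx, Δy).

(-2.0, -1.9)

The green sphere started near (10.2, 5.3) and ended near (8.2, 3.4).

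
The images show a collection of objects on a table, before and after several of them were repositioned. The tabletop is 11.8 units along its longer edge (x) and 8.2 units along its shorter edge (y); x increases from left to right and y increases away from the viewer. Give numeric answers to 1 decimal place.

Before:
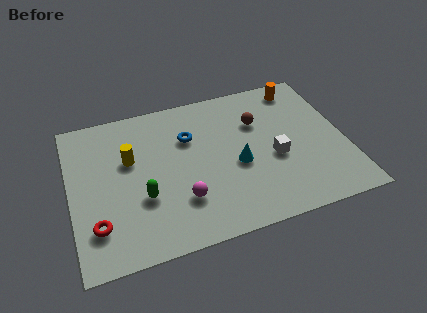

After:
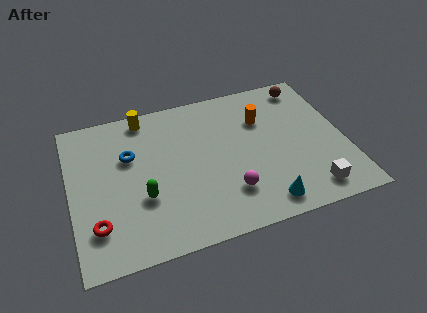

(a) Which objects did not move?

the red torus and the green capsule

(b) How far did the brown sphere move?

2.7

From (8.2, 5.6) to (10.5, 7.1), the brown sphere covered √(2.3² + 1.5²) ≈ 2.7 units.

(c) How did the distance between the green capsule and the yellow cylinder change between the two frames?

+2.2

They were about 2.2 units apart before and 4.4 after — 2.2 units further apart.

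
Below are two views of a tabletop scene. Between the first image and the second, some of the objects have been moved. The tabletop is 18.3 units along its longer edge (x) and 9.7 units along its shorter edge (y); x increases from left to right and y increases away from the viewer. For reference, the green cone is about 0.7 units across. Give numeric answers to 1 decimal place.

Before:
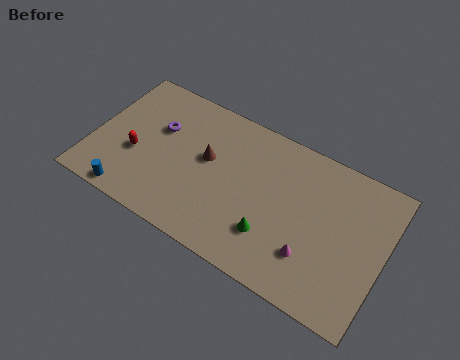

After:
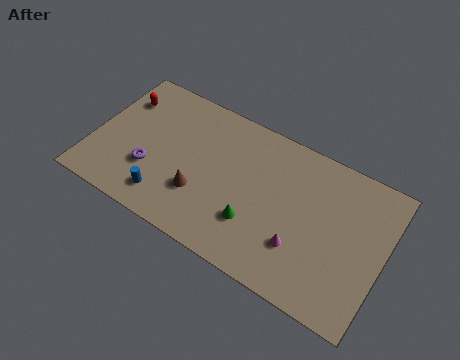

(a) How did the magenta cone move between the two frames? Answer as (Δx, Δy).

(-0.7, 0.2)

The magenta cone was at about (14.1, 2.7) and moved to about (13.4, 2.9).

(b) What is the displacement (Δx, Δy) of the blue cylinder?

(2.1, 0.9)

The blue cylinder was at about (2.9, 0.9) and moved to about (5.0, 1.8).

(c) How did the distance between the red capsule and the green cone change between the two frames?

+1.3

The distance was about 8.9 in the first image and 10.2 in the second, so they moved 1.3 units further apart.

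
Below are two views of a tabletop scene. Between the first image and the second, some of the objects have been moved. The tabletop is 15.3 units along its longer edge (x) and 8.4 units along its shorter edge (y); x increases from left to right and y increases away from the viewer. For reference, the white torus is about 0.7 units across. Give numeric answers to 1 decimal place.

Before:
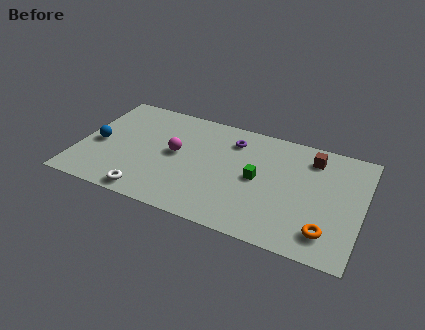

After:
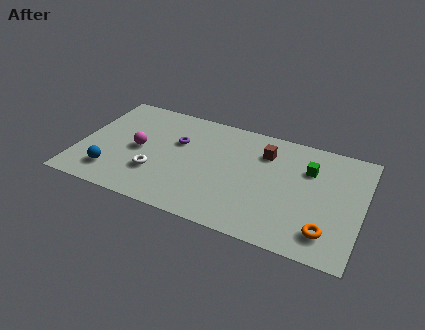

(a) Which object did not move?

the orange torus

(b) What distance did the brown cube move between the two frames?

2.5

The brown cube was near (12.4, 6.8) before and (9.9, 6.3) after, so it travelled √(2.5² + 0.5²) ≈ 2.5 units.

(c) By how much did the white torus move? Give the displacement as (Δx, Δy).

(0.2, 1.7)

The white torus was at about (4.1, 0.9) and moved to about (4.3, 2.6).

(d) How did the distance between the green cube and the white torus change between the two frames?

+2.2

Before: roughly 6.5 units apart; after: 8.7. That's 2.2 units further apart.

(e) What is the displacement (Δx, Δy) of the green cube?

(2.6, 1.7)

The green cube started near (9.7, 4.2) and ended near (12.3, 5.9).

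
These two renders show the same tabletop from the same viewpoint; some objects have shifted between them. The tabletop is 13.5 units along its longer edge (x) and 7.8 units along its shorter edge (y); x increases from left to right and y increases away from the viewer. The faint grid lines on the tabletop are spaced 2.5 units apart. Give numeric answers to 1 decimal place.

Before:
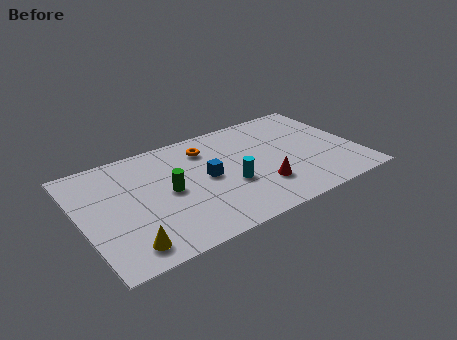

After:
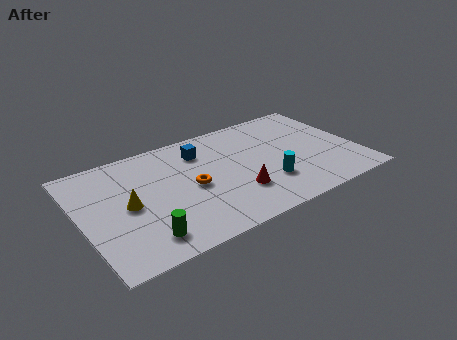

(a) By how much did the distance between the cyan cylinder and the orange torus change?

+0.6

The distance was about 3.2 in the first image and 3.8 in the second, so they moved 0.6 units further apart.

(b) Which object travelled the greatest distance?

the green cylinder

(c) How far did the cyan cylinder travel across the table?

1.8

The cyan cylinder was near (7.1, 3.0) before and (8.8, 2.3) after, so it travelled √(1.7² + 0.7²) ≈ 1.8 units.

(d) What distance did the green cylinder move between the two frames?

3.0

From (4.2, 3.9) to (2.6, 1.4), the green cylinder covered √(1.6² + 2.5²) ≈ 3.0 units.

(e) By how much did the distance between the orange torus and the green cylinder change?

+0.4

The distance was about 3.1 in the first image and 3.5 in the second, so they moved 0.4 units further apart.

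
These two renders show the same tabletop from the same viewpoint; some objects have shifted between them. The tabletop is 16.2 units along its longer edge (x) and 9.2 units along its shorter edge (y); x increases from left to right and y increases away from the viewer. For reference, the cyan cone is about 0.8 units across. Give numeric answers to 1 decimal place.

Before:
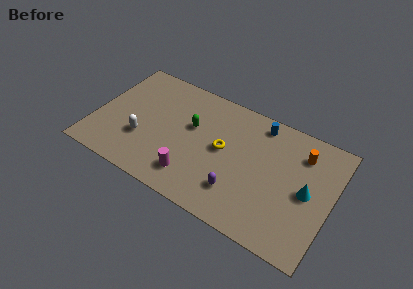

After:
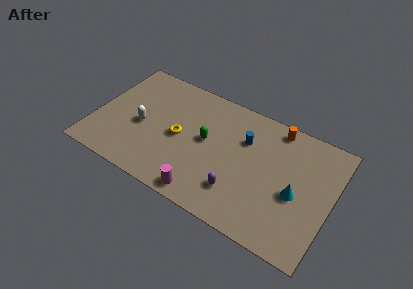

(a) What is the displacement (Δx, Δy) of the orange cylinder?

(-1.9, 1.1)

The orange cylinder started near (13.9, 7.1) and ended near (12.0, 8.2).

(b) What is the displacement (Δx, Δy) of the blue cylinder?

(-0.8, -1.7)

The blue cylinder was at about (10.9, 8.0) and moved to about (10.1, 6.3).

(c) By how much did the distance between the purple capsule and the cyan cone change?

-0.8

Before: roughly 4.9 units apart; after: 4.1. That's 0.8 units closer together.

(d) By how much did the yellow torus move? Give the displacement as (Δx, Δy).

(-3.0, -0.5)

The yellow torus started near (8.8, 4.9) and ended near (5.8, 4.4).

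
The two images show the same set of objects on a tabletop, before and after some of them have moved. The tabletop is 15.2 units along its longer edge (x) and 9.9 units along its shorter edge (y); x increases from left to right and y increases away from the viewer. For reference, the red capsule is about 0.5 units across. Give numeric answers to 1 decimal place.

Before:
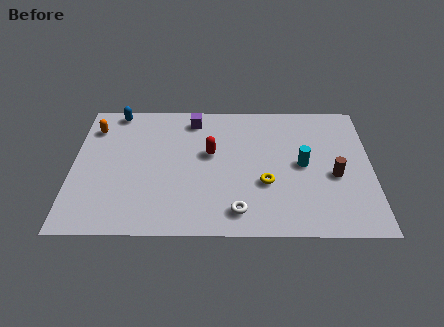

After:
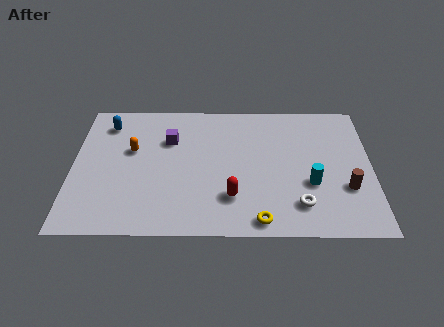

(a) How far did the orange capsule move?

2.6

The orange capsule moved from about (1.0, 7.7) to (3.0, 6.0), a distance of √(2.0² + 1.7²) ≈ 2.6.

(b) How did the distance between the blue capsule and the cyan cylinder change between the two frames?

+0.9

The distance was about 10.4 in the first image and 11.3 in the second, so they moved 0.9 units further apart.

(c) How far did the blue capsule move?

1.1

The blue capsule moved from about (2.1, 9.0) to (1.7, 8.0), a distance of √(0.4² + 1.0²) ≈ 1.1.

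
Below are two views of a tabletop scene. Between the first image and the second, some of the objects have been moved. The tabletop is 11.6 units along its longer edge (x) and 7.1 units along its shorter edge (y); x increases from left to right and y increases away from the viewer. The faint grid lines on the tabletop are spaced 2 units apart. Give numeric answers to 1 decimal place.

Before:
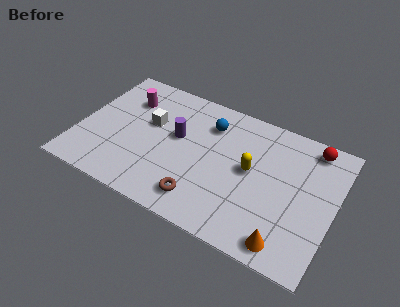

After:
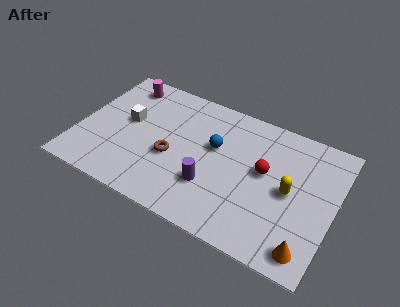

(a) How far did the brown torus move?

2.3

The brown torus was near (5.9, 1.3) before and (4.3, 2.9) after, so it travelled √(1.6² + 1.6²) ≈ 2.3 units.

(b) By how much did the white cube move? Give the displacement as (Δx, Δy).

(-1.0, -0.3)

The white cube was at about (3.1, 4.3) and moved to about (2.1, 4.0).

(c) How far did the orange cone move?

0.9

From (9.8, 0.9) to (10.7, 1.0), the orange cone covered √(0.9² + 0.1²) ≈ 0.9 units.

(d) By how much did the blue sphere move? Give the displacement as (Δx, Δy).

(0.4, -1.1)

The blue sphere was at about (5.7, 5.4) and moved to about (6.1, 4.3).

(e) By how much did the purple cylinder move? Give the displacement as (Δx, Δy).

(1.8, -1.9)

The purple cylinder started near (4.4, 4.1) and ended near (6.2, 2.2).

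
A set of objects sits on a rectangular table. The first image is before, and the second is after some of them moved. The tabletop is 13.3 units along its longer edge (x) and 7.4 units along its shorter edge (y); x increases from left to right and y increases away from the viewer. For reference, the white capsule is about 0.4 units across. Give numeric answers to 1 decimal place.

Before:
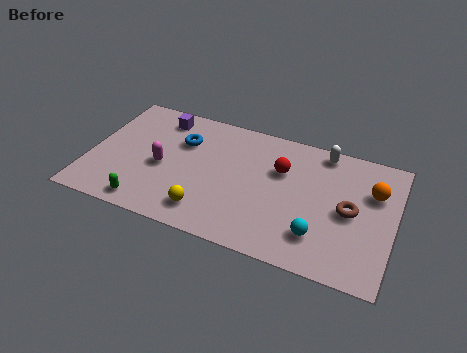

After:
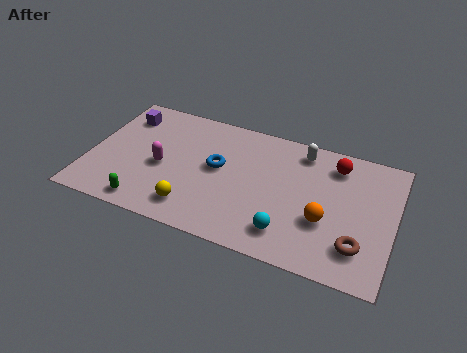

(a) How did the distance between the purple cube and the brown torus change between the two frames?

+2.4

The distance was about 9.0 in the first image and 11.4 in the second, so they moved 2.4 units further apart.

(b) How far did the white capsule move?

0.9

The white capsule was near (10.0, 6.6) before and (9.1, 6.3) after, so it travelled √(0.9² + 0.3²) ≈ 0.9 units.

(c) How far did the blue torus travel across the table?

2.0

The blue torus was near (3.9, 5.1) before and (5.6, 4.1) after, so it travelled √(1.7² + 1.0²) ≈ 2.0 units.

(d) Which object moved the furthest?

the orange sphere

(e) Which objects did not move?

the green capsule and the magenta capsule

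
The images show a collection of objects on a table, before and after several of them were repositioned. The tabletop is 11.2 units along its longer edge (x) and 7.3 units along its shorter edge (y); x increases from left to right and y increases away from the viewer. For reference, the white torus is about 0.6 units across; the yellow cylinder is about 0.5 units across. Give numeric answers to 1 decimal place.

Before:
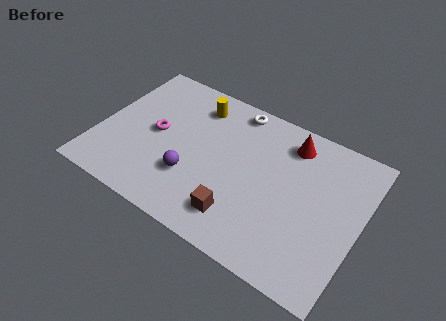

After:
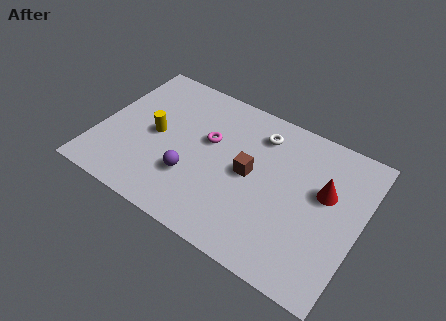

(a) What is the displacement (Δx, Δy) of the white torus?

(1.2, -0.7)

The white torus was at about (5.4, 6.5) and moved to about (6.6, 5.8).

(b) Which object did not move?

the purple sphere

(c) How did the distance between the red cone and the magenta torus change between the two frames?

-1.0

They were about 6.0 units apart before and 5.0 after — 1.0 units closer together.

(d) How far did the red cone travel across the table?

2.3

From (7.9, 6.0) to (9.6, 4.4), the red cone covered √(1.7² + 1.6²) ≈ 2.3 units.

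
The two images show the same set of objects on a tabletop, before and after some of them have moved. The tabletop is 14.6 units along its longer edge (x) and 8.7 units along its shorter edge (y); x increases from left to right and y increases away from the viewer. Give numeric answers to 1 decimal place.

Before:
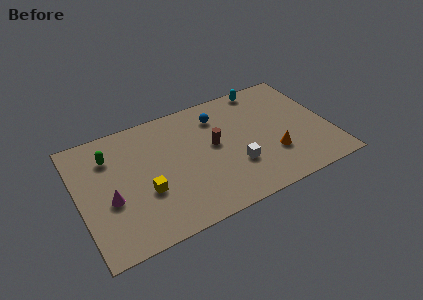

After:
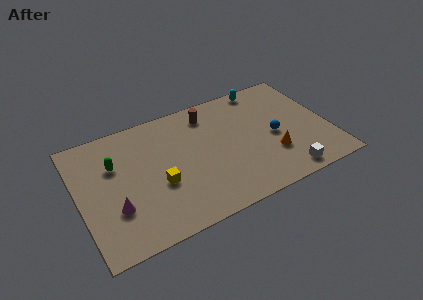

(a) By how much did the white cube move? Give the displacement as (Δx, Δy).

(2.7, -1.8)

From the two frames, the white cube sits at roughly (8.9, 2.8) before and (11.6, 1.0) after.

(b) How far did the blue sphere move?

4.1

From (8.4, 6.8) to (11.4, 4.0), the blue sphere covered √(3.0² + 2.8²) ≈ 4.1 units.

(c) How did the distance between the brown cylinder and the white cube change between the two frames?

+5.0

Before: roughly 2.2 units apart; after: 7.2. That's 5.0 units further apart.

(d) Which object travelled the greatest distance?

the blue sphere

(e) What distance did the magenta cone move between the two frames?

0.7

The magenta cone was near (1.7, 3.5) before and (1.9, 2.8) after, so it travelled √(0.2² + 0.7²) ≈ 0.7 units.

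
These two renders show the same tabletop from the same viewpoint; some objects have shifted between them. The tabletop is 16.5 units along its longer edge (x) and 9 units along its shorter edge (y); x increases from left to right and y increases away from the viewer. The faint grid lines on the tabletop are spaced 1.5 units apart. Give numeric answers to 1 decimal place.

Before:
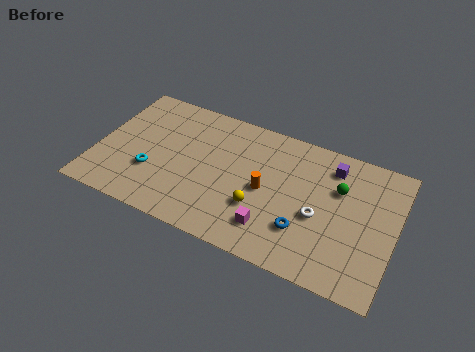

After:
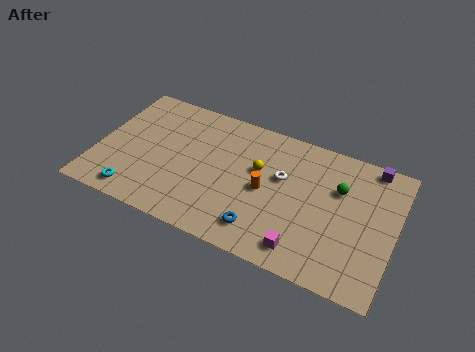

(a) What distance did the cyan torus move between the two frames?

1.9

From (3.2, 3.0) to (2.5, 1.2), the cyan torus covered √(0.7² + 1.8²) ≈ 1.9 units.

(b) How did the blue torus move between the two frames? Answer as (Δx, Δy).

(-2.2, -0.9)

The blue torus started near (11.7, 2.6) and ended near (9.5, 1.7).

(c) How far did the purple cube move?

2.3

From (12.8, 7.3) to (14.9, 8.2), the purple cube covered √(2.1² + 0.9²) ≈ 2.3 units.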